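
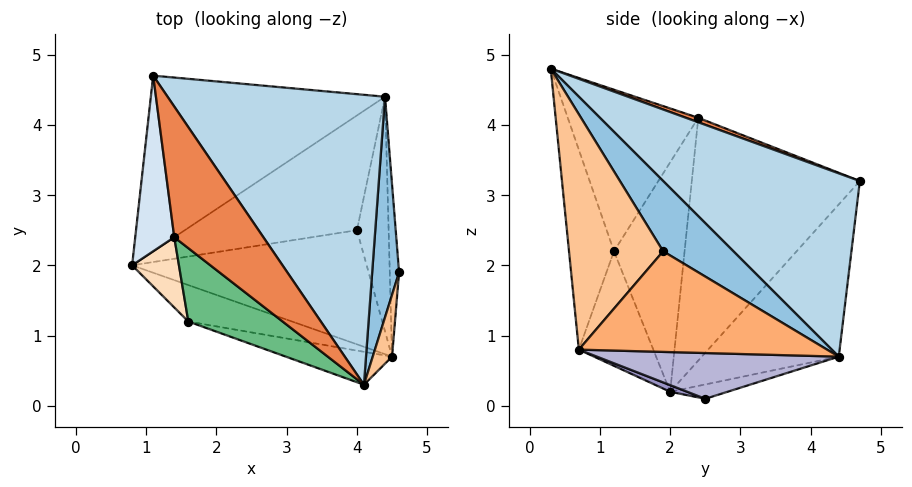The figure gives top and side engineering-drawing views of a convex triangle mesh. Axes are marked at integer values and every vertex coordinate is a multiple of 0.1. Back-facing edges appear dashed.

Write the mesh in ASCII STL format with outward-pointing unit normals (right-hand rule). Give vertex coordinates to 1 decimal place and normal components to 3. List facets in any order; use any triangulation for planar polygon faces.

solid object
 facet normal -0.387 0.704 -0.595
  outer loop
   vertex 4.4 4.4 0.7
   vertex 0.8 2.0 0.2
   vertex 1.1 4.7 3.2
  endloop
 endfacet
 facet normal 0.897 0.278 0.344
  outer loop
   vertex 4.4 4.4 0.7
   vertex 4.1 0.3 4.8
   vertex 4.6 1.9 2.2
  endloop
 endfacet
 facet normal 0.524 0.583 0.621
  outer loop
   vertex 4.4 4.4 0.7
   vertex 1.1 4.7 3.2
   vertex 4.1 0.3 4.8
  endloop
 endfacet
 facet normal -0.985 -0.067 0.158
  outer loop
   vertex 1.4 2.4 4.1
   vertex 1.1 4.7 3.2
   vertex 0.8 2.0 0.2
  endloop
 endfacet
 facet normal 0.047 0.369 0.928
  outer loop
   vertex 1.4 2.4 4.1
   vertex 4.1 0.3 4.8
   vertex 1.1 4.7 3.2
  endloop
 endfacet
 facet normal 0.995 0.024 -0.092
  outer loop
   vertex 4.5 0.7 0.8
   vertex 4.4 4.4 0.7
   vertex 4.6 1.9 2.2
  endloop
 endfacet
 facet normal 0.981 -0.176 0.081
  outer loop
   vertex 4.5 0.7 0.8
   vertex 4.6 1.9 2.2
   vertex 4.1 0.3 4.8
  endloop
 endfacet
 facet normal -0.883 -0.433 0.180
  outer loop
   vertex 1.6 1.2 2.2
   vertex 1.4 2.4 4.1
   vertex 0.8 2.0 0.2
  endloop
 endfacet
 facet normal -0.629 -0.686 0.367
  outer loop
   vertex 1.6 1.2 2.2
   vertex 4.1 0.3 4.8
   vertex 1.4 2.4 4.1
  endloop
 endfacet
 facet normal -0.283 -0.924 -0.256
  outer loop
   vertex 1.6 1.2 2.2
   vertex 0.8 2.0 0.2
   vertex 4.5 0.7 0.8
  endloop
 endfacet
 facet normal -0.224 -0.967 -0.119
  outer loop
   vertex 1.6 1.2 2.2
   vertex 4.5 0.7 0.8
   vertex 4.1 0.3 4.8
  endloop
 endfacet
 facet normal -0.079 0.315 -0.946
  outer loop
   vertex 4.0 2.5 0.1
   vertex 0.8 2.0 0.2
   vertex 4.4 4.4 0.7
  endloop
 endfacet
 facet normal 0.026 -0.356 -0.934
  outer loop
   vertex 4.0 2.5 0.1
   vertex 4.5 0.7 0.8
   vertex 0.8 2.0 0.2
  endloop
 endfacet
 facet normal 0.822 0.007 -0.570
  outer loop
   vertex 4.0 2.5 0.1
   vertex 4.4 4.4 0.7
   vertex 4.5 0.7 0.8
  endloop
 endfacet
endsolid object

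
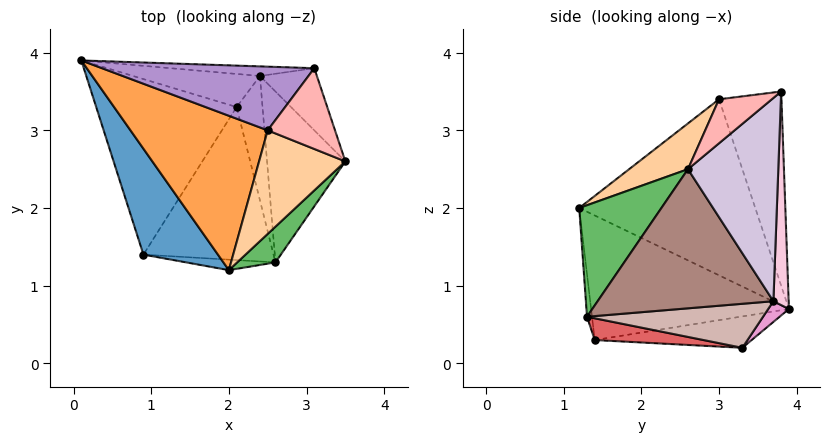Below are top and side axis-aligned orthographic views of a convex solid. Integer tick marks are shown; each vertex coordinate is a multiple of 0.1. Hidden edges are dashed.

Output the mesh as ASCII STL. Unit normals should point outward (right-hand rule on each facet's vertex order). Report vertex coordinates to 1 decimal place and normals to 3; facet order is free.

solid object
 facet normal -0.808 -0.336 0.483
  outer loop
   vertex 0.9 1.4 0.3
   vertex 2.0 1.2 2.0
   vertex 0.1 3.9 0.7
  endloop
 endfacet
 facet normal -0.217 0.086 -0.972
  outer loop
   vertex 0.9 1.4 0.3
   vertex 0.1 3.9 0.7
   vertex 2.1 3.3 0.2
  endloop
 endfacet
 facet normal -0.764 -0.251 0.595
  outer loop
   vertex 2.5 3.0 3.4
   vertex 0.1 3.9 0.7
   vertex 2.0 1.2 2.0
  endloop
 endfacet
 facet normal 0.363 -0.633 0.684
  outer loop
   vertex 2.5 3.0 3.4
   vertex 2.0 1.2 2.0
   vertex 3.5 2.6 2.5
  endloop
 endfacet
 facet normal 0.627 -0.749 0.215
  outer loop
   vertex 2.6 1.3 0.6
   vertex 3.5 2.6 2.5
   vertex 2.0 1.2 2.0
  endloop
 endfacet
 facet normal -0.043 -0.995 -0.089
  outer loop
   vertex 2.6 1.3 0.6
   vertex 2.0 1.2 2.0
   vertex 0.9 1.4 0.3
  endloop
 endfacet
 facet normal 0.163 -0.154 -0.975
  outer loop
   vertex 2.6 1.3 0.6
   vertex 0.9 1.4 0.3
   vertex 2.1 3.3 0.2
  endloop
 endfacet
 facet normal 0.487 -0.458 0.744
  outer loop
   vertex 3.1 3.8 3.5
   vertex 2.5 3.0 3.4
   vertex 3.5 2.6 2.5
  endloop
 endfacet
 facet normal -0.624 0.382 0.682
  outer loop
   vertex 3.1 3.8 3.5
   vertex 0.1 3.9 0.7
   vertex 2.5 3.0 3.4
  endloop
 endfacet
 facet normal 0.845 0.479 -0.237
  outer loop
   vertex 2.4 3.7 0.8
   vertex 3.1 3.8 3.5
   vertex 3.5 2.6 2.5
  endloop
 endfacet
 facet normal 0.866 0.113 -0.487
  outer loop
   vertex 2.4 3.7 0.8
   vertex 3.5 2.6 2.5
   vertex 2.6 1.3 0.6
  endloop
 endfacet
 facet normal 0.856 0.113 -0.504
  outer loop
   vertex 2.4 3.7 0.8
   vertex 2.6 1.3 0.6
   vertex 2.1 3.3 0.2
  endloop
 endfacet
 facet normal 0.095 0.806 -0.585
  outer loop
   vertex 2.4 3.7 0.8
   vertex 2.1 3.3 0.2
   vertex 0.1 3.9 0.7
  endloop
 endfacet
 facet normal 0.089 0.994 -0.060
  outer loop
   vertex 2.4 3.7 0.8
   vertex 0.1 3.9 0.7
   vertex 3.1 3.8 3.5
  endloop
 endfacet
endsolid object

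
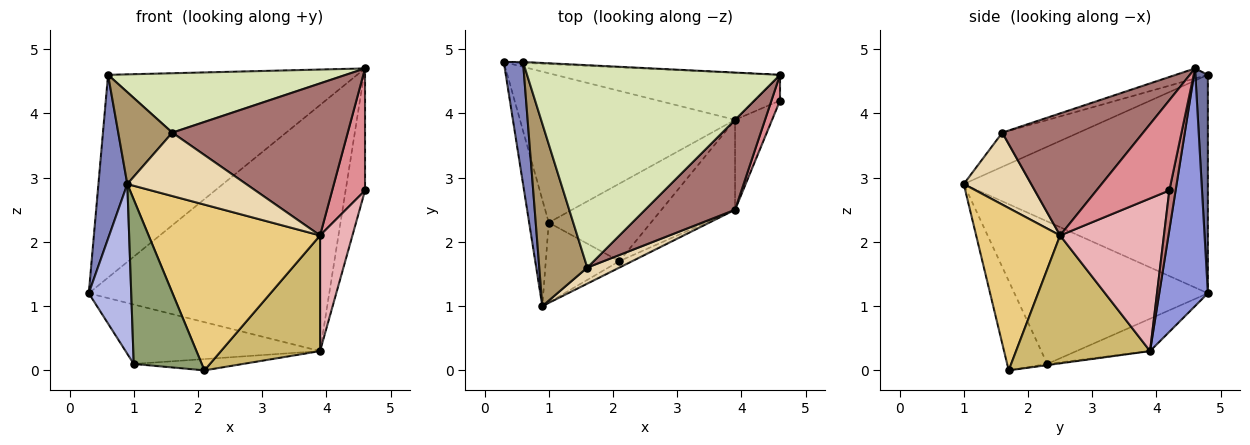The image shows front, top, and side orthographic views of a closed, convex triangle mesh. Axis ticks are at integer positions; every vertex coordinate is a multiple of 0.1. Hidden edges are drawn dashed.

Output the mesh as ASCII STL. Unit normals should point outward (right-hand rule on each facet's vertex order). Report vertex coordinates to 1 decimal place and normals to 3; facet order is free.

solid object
 facet normal 0.050 0.999 -0.004
  outer loop
   vertex 0.6 4.8 4.6
   vertex 4.6 4.6 4.7
   vertex 0.3 4.8 1.2
  endloop
 endfacet
 facet normal -0.989 -0.117 0.087
  outer loop
   vertex 0.6 4.8 4.6
   vertex 0.3 4.8 1.2
   vertex 0.9 1.0 2.9
  endloop
 endfacet
 facet normal 0.195 0.963 -0.184
  outer loop
   vertex 3.9 3.9 0.3
   vertex 0.3 4.8 1.2
   vertex 4.6 4.6 4.7
  endloop
 endfacet
 facet normal -0.968 -0.212 -0.133
  outer loop
   vertex 1.0 2.3 0.1
   vertex 0.9 1.0 2.9
   vertex 0.3 4.8 1.2
  endloop
 endfacet
 facet normal -0.469 -0.795 -0.386
  outer loop
   vertex 1.0 2.3 0.1
   vertex 2.1 1.7 0.0
   vertex 0.9 1.0 2.9
  endloop
 endfacet
 facet normal -0.139 0.366 -0.920
  outer loop
   vertex 1.0 2.3 0.1
   vertex 0.3 4.8 1.2
   vertex 3.9 3.9 0.3
  endloop
 endfacet
 facet normal -0.011 0.144 -0.989
  outer loop
   vertex 1.0 2.3 0.1
   vertex 3.9 3.9 0.3
   vertex 2.1 1.7 0.0
  endloop
 endfacet
 facet normal -0.038 -0.282 0.959
  outer loop
   vertex 1.6 1.6 3.7
   vertex 4.6 4.6 4.7
   vertex 0.6 4.8 4.6
  endloop
 endfacet
 facet normal -0.536 -0.380 0.754
  outer loop
   vertex 1.6 1.6 3.7
   vertex 0.6 4.8 4.6
   vertex 0.9 1.0 2.9
  endloop
 endfacet
 facet normal 0.730 -0.540 -0.420
  outer loop
   vertex 3.9 2.5 2.1
   vertex 2.1 1.7 0.0
   vertex 3.9 3.9 0.3
  endloop
 endfacet
 facet normal 0.440 -0.898 -0.035
  outer loop
   vertex 3.9 2.5 2.1
   vertex 0.9 1.0 2.9
   vertex 2.1 1.7 0.0
  endloop
 endfacet
 facet normal 0.482 -0.849 0.215
  outer loop
   vertex 3.9 2.5 2.1
   vertex 1.6 1.6 3.7
   vertex 0.9 1.0 2.9
  endloop
 endfacet
 facet normal 0.568 -0.708 0.419
  outer loop
   vertex 3.9 2.5 2.1
   vertex 4.6 4.6 4.7
   vertex 1.6 1.6 3.7
  endloop
 endfacet
 facet normal 0.302 0.933 -0.196
  outer loop
   vertex 4.6 4.2 2.8
   vertex 3.9 3.9 0.3
   vertex 4.6 4.6 4.7
  endloop
 endfacet
 facet normal 0.908 -0.409 0.086
  outer loop
   vertex 4.6 4.2 2.8
   vertex 4.6 4.6 4.7
   vertex 3.9 2.5 2.1
  endloop
 endfacet
 facet normal 0.930 -0.290 -0.226
  outer loop
   vertex 4.6 4.2 2.8
   vertex 3.9 2.5 2.1
   vertex 3.9 3.9 0.3
  endloop
 endfacet
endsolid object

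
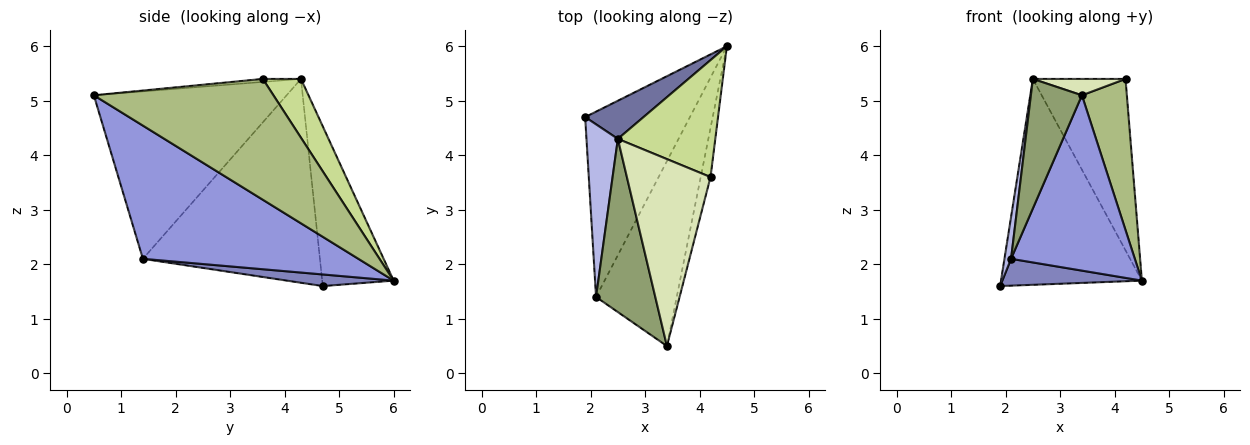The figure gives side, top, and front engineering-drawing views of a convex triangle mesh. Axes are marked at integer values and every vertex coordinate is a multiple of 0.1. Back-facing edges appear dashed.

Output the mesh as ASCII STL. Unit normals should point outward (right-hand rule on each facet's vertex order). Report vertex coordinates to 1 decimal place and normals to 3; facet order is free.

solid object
 facet normal -0.446 0.880 0.163
  outer loop
   vertex 2.5 4.3 5.4
   vertex 4.5 6.0 1.7
   vertex 1.9 4.7 1.6
  endloop
 endfacet
 facet normal 0.109 -0.142 -0.984
  outer loop
   vertex 2.1 1.4 2.1
   vertex 1.9 4.7 1.6
   vertex 4.5 6.0 1.7
  endloop
 endfacet
 facet normal 0.768 -0.441 -0.465
  outer loop
   vertex 2.1 1.4 2.1
   vertex 4.5 6.0 1.7
   vertex 3.4 0.5 5.1
  endloop
 endfacet
 facet normal -0.988 -0.037 0.152
  outer loop
   vertex 2.1 1.4 2.1
   vertex 2.5 4.3 5.4
   vertex 1.9 4.7 1.6
  endloop
 endfacet
 facet normal -0.915 -0.242 0.324
  outer loop
   vertex 2.1 1.4 2.1
   vertex 3.4 0.5 5.1
   vertex 2.5 4.3 5.4
  endloop
 endfacet
 facet normal 0.967 -0.242 -0.079
  outer loop
   vertex 4.2 3.6 5.4
   vertex 3.4 0.5 5.1
   vertex 4.5 6.0 1.7
  endloop
 endfacet
 facet normal 0.322 0.782 0.533
  outer loop
   vertex 4.2 3.6 5.4
   vertex 4.5 6.0 1.7
   vertex 2.5 4.3 5.4
  endloop
 endfacet
 facet normal -0.036 -0.087 0.996
  outer loop
   vertex 4.2 3.6 5.4
   vertex 2.5 4.3 5.4
   vertex 3.4 0.5 5.1
  endloop
 endfacet
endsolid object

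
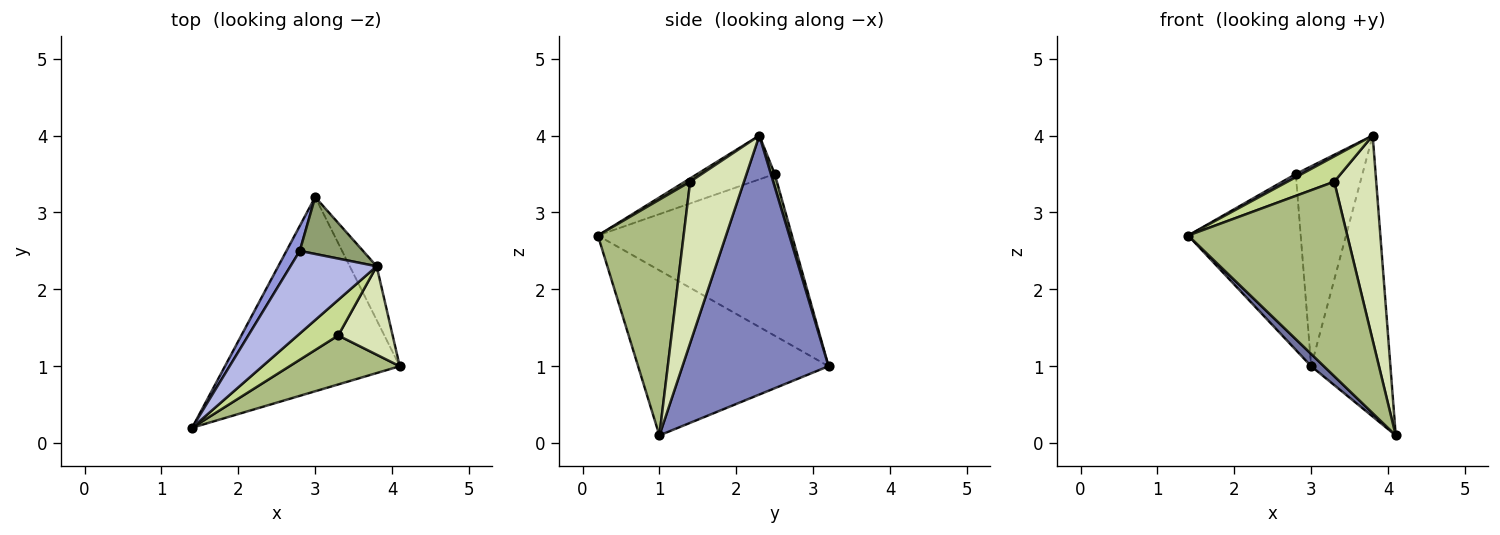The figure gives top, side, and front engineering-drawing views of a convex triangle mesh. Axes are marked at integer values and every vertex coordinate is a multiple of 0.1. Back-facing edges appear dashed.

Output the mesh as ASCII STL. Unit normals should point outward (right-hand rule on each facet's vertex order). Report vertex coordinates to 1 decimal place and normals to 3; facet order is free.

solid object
 facet normal -0.686 -0.046 -0.726
  outer loop
   vertex 3.0 3.2 1.0
   vertex 4.1 1.0 0.1
   vertex 1.4 0.2 2.7
  endloop
 endfacet
 facet normal 0.875 0.475 -0.091
  outer loop
   vertex 3.8 2.3 4.0
   vertex 4.1 1.0 0.1
   vertex 3.0 3.2 1.0
  endloop
 endfacet
 facet normal -0.863 0.500 0.071
  outer loop
   vertex 2.8 2.5 3.5
   vertex 3.0 3.2 1.0
   vertex 1.4 0.2 2.7
  endloop
 endfacet
 facet normal -0.452 -0.035 0.891
  outer loop
   vertex 2.8 2.5 3.5
   vertex 1.4 0.2 2.7
   vertex 3.8 2.3 4.0
  endloop
 endfacet
 facet normal 0.055 0.960 0.273
  outer loop
   vertex 2.8 2.5 3.5
   vertex 3.8 2.3 4.0
   vertex 3.0 3.2 1.0
  endloop
 endfacet
 facet normal 0.463 -0.859 0.216
  outer loop
   vertex 3.3 1.4 3.4
   vertex 1.4 0.2 2.7
   vertex 4.1 1.0 0.1
  endloop
 endfacet
 facet normal 0.066 -0.579 0.813
  outer loop
   vertex 3.3 1.4 3.4
   vertex 3.8 2.3 4.0
   vertex 1.4 0.2 2.7
  endloop
 endfacet
 facet normal 0.762 -0.595 0.257
  outer loop
   vertex 3.3 1.4 3.4
   vertex 4.1 1.0 0.1
   vertex 3.8 2.3 4.0
  endloop
 endfacet
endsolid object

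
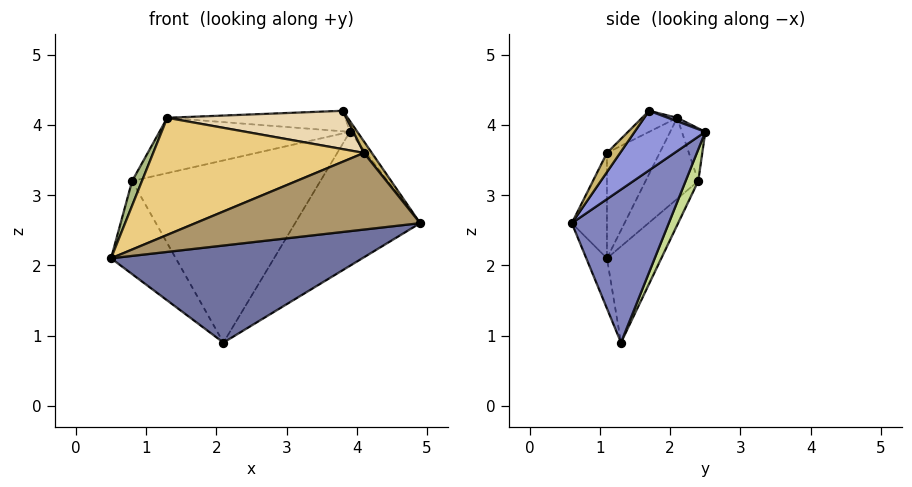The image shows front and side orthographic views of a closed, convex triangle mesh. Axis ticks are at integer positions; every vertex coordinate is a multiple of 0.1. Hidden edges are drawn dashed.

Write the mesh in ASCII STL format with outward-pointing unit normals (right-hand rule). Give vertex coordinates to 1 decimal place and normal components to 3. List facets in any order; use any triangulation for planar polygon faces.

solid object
 facet normal -0.079 -0.961 -0.266
  outer loop
   vertex 2.1 1.3 0.9
   vertex 4.9 0.6 2.6
   vertex 0.5 1.1 2.1
  endloop
 endfacet
 facet normal 0.506 0.652 -0.564
  outer loop
   vertex 2.1 1.3 0.9
   vertex 3.9 2.5 3.9
   vertex 4.9 0.6 2.6
  endloop
 endfacet
 facet normal 0.848 0.090 0.522
  outer loop
   vertex 3.8 1.7 4.2
   vertex 4.9 0.6 2.6
   vertex 3.9 2.5 3.9
  endloop
 endfacet
 facet normal 0.018 0.349 0.937
  outer loop
   vertex 3.8 1.7 4.2
   vertex 3.9 2.5 3.9
   vertex 1.3 2.1 4.1
  endloop
 endfacet
 facet normal -0.519 0.619 -0.589
  outer loop
   vertex 0.8 2.4 3.2
   vertex 2.1 1.3 0.9
   vertex 0.5 1.1 2.1
  endloop
 endfacet
 facet normal -0.884 -0.165 0.436
  outer loop
   vertex 0.8 2.4 3.2
   vertex 0.5 1.1 2.1
   vertex 1.3 2.1 4.1
  endloop
 endfacet
 facet normal 0.061 0.913 -0.402
  outer loop
   vertex 0.8 2.4 3.2
   vertex 3.9 2.5 3.9
   vertex 2.1 1.3 0.9
  endloop
 endfacet
 facet normal -0.113 0.922 0.370
  outer loop
   vertex 0.8 2.4 3.2
   vertex 1.3 2.1 4.1
   vertex 3.9 2.5 3.9
  endloop
 endfacet
 facet normal -0.145 -0.926 0.347
  outer loop
   vertex 4.1 1.1 3.6
   vertex 0.5 1.1 2.1
   vertex 4.9 0.6 2.6
  endloop
 endfacet
 facet normal 0.624 -0.374 0.686
  outer loop
   vertex 4.1 1.1 3.6
   vertex 4.9 0.6 2.6
   vertex 3.8 1.7 4.2
  endloop
 endfacet
 facet normal -0.210 -0.838 0.503
  outer loop
   vertex 4.1 1.1 3.6
   vertex 1.3 2.1 4.1
   vertex 0.5 1.1 2.1
  endloop
 endfacet
 facet normal -0.144 -0.735 0.663
  outer loop
   vertex 4.1 1.1 3.6
   vertex 3.8 1.7 4.2
   vertex 1.3 2.1 4.1
  endloop
 endfacet
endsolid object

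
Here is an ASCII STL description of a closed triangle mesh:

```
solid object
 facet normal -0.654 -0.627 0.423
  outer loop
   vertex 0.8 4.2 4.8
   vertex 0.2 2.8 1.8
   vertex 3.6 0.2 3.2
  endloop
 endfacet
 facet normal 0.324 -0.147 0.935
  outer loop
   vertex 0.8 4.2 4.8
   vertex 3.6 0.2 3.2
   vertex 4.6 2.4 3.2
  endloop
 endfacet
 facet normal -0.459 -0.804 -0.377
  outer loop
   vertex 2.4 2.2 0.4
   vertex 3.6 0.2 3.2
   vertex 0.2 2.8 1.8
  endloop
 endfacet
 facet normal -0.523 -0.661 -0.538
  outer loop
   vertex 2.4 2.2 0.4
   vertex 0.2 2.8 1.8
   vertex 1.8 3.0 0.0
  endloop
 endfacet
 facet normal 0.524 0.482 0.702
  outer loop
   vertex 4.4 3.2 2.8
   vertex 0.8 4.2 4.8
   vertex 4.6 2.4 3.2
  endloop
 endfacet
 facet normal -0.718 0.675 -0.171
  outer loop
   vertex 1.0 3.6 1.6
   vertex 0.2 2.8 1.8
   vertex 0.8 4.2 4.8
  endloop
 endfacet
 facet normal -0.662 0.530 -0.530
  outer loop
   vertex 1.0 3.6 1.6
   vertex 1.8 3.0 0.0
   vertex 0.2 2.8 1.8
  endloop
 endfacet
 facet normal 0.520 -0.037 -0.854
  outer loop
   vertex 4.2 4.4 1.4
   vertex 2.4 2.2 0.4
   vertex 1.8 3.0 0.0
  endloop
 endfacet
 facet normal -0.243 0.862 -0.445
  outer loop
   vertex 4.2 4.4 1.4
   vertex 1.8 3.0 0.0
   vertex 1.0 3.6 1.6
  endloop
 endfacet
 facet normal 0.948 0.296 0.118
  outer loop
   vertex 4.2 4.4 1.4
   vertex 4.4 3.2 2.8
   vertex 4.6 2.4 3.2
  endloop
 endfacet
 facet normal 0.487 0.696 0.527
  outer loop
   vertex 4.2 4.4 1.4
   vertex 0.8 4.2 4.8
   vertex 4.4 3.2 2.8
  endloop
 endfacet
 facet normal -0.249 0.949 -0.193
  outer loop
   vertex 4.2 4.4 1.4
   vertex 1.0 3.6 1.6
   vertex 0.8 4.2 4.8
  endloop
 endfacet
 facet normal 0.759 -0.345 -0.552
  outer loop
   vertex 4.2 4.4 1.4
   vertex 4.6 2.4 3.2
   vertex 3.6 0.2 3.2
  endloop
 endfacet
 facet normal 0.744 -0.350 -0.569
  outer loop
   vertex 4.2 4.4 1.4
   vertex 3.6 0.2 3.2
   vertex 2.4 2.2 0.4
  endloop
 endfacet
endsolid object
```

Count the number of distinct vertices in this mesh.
9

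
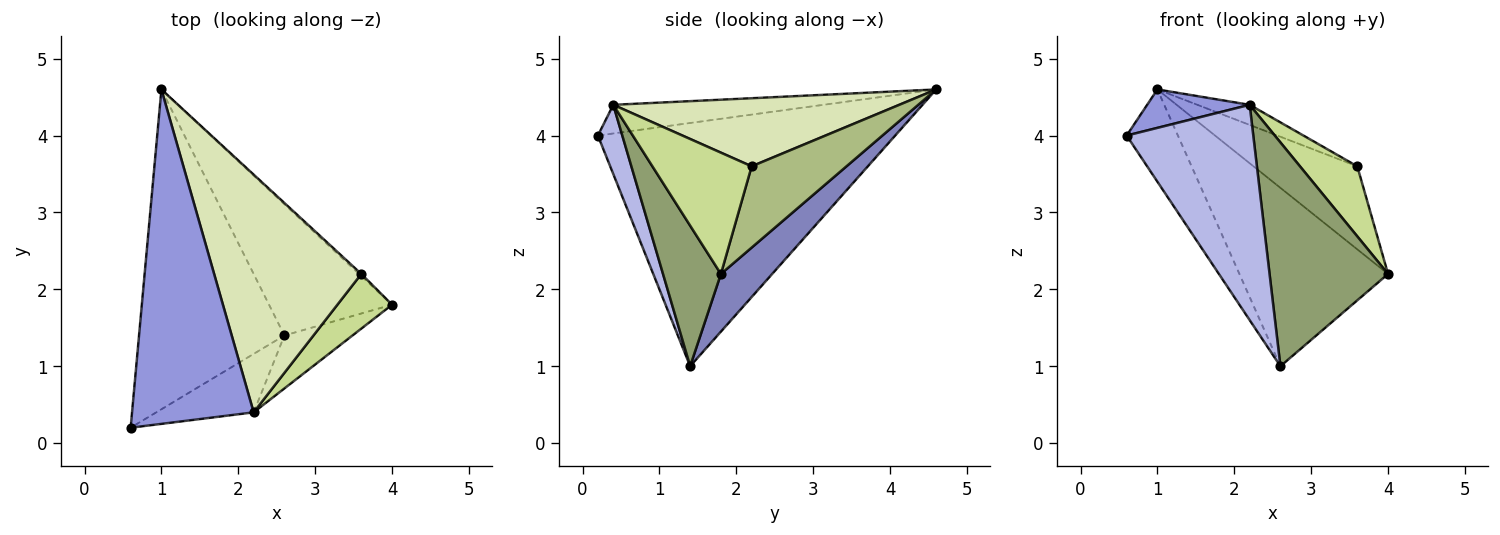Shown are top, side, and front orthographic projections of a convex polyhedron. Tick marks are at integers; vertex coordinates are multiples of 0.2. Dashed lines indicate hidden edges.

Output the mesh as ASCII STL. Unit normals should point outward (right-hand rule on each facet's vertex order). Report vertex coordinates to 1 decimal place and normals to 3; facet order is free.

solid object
 facet normal -0.849 0.146 -0.508
  outer loop
   vertex 2.6 1.4 1.0
   vertex 0.6 0.2 4.0
   vertex 1.0 4.6 4.6
  endloop
 endfacet
 facet normal 0.268 0.776 -0.571
  outer loop
   vertex 2.6 1.4 1.0
   vertex 1.0 4.6 4.6
   vertex 4.0 1.8 2.2
  endloop
 endfacet
 facet normal -0.228 -0.111 0.967
  outer loop
   vertex 2.2 0.4 4.4
   vertex 1.0 4.6 4.6
   vertex 0.6 0.2 4.0
  endloop
 endfacet
 facet normal 0.183 -0.949 -0.258
  outer loop
   vertex 2.2 0.4 4.4
   vertex 0.6 0.2 4.0
   vertex 2.6 1.4 1.0
  endloop
 endfacet
 facet normal 0.429 -0.879 -0.208
  outer loop
   vertex 2.2 0.4 4.4
   vertex 2.6 1.4 1.0
   vertex 4.0 1.8 2.2
  endloop
 endfacet
 facet normal 0.674 0.738 -0.018
  outer loop
   vertex 3.6 2.2 3.6
   vertex 4.0 1.8 2.2
   vertex 1.0 4.6 4.6
  endloop
 endfacet
 facet normal 0.807 -0.466 0.364
  outer loop
   vertex 3.6 2.2 3.6
   vertex 2.2 0.4 4.4
   vertex 4.0 1.8 2.2
  endloop
 endfacet
 facet normal 0.419 0.077 0.905
  outer loop
   vertex 3.6 2.2 3.6
   vertex 1.0 4.6 4.6
   vertex 2.2 0.4 4.4
  endloop
 endfacet
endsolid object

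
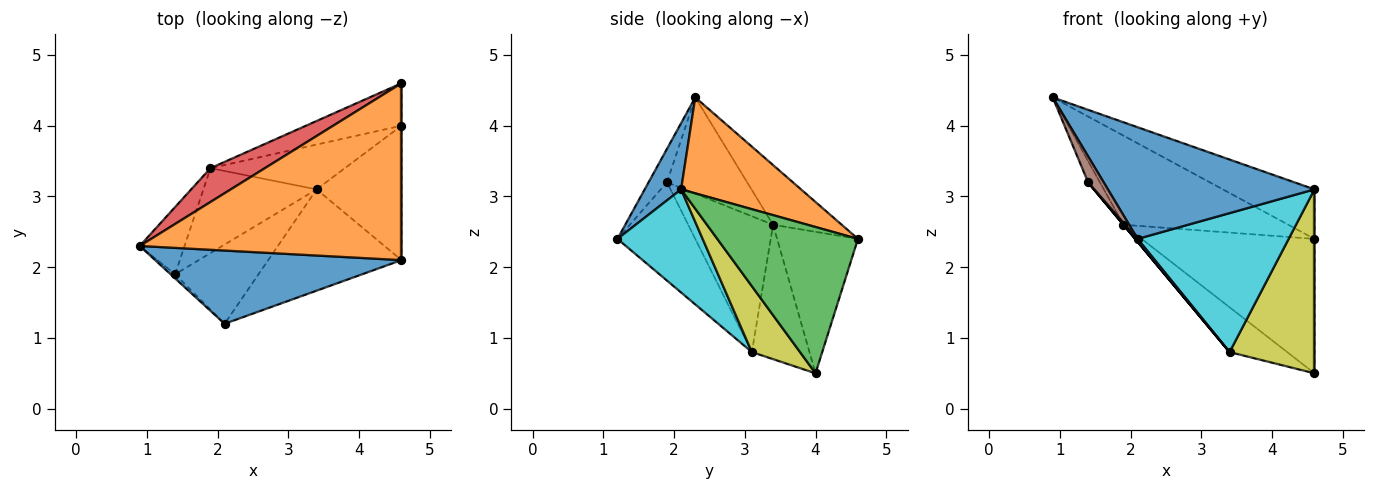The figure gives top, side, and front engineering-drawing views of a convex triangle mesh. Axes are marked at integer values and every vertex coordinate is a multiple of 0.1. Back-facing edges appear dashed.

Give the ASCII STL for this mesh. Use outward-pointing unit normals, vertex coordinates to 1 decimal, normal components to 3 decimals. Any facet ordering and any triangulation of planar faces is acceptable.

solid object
 facet normal 0.146 -0.827 0.543
  outer loop
   vertex 4.6 2.1 3.1
   vertex 0.9 2.3 4.4
   vertex 2.1 1.2 2.4
  endloop
 endfacet
 facet normal 0.333 0.254 0.908
  outer loop
   vertex 4.6 2.1 3.1
   vertex 4.6 4.6 2.4
   vertex 0.9 2.3 4.4
  endloop
 endfacet
 facet normal 1.000 0.000 0.000
  outer loop
   vertex 4.6 2.1 3.1
   vertex 4.6 4.0 0.5
   vertex 4.6 4.6 2.4
  endloop
 endfacet
 facet normal -0.363 0.871 0.331
  outer loop
   vertex 1.9 3.4 2.6
   vertex 0.9 2.3 4.4
   vertex 4.6 4.6 2.4
  endloop
 endfacet
 facet normal -0.407 0.871 -0.275
  outer loop
   vertex 1.9 3.4 2.6
   vertex 4.6 4.6 2.4
   vertex 4.6 4.0 0.5
  endloop
 endfacet
 facet normal -0.759 -0.643 -0.102
  outer loop
   vertex 1.4 1.9 3.2
   vertex 2.1 1.2 2.4
   vertex 0.9 2.3 4.4
  endloop
 endfacet
 facet normal -0.899 0.132 -0.418
  outer loop
   vertex 1.4 1.9 3.2
   vertex 0.9 2.3 4.4
   vertex 1.9 3.4 2.6
  endloop
 endfacet
 facet normal -0.577 0.577 -0.577
  outer loop
   vertex 3.4 3.1 0.8
   vertex 1.9 3.4 2.6
   vertex 4.6 4.0 0.5
  endloop
 endfacet
 facet normal 0.416 -0.734 -0.536
  outer loop
   vertex 3.4 3.1 0.8
   vertex 4.6 4.0 0.5
   vertex 4.6 2.1 3.1
  endloop
 endfacet
 facet normal 0.415 -0.735 -0.536
  outer loop
   vertex 3.4 3.1 0.8
   vertex 4.6 2.1 3.1
   vertex 2.1 1.2 2.4
  endloop
 endfacet
 facet normal -0.762 -0.023 -0.647
  outer loop
   vertex 3.4 3.1 0.8
   vertex 2.1 1.2 2.4
   vertex 1.4 1.9 3.2
  endloop
 endfacet
 facet normal -0.768 0.000 -0.640
  outer loop
   vertex 3.4 3.1 0.8
   vertex 1.4 1.9 3.2
   vertex 1.9 3.4 2.6
  endloop
 endfacet
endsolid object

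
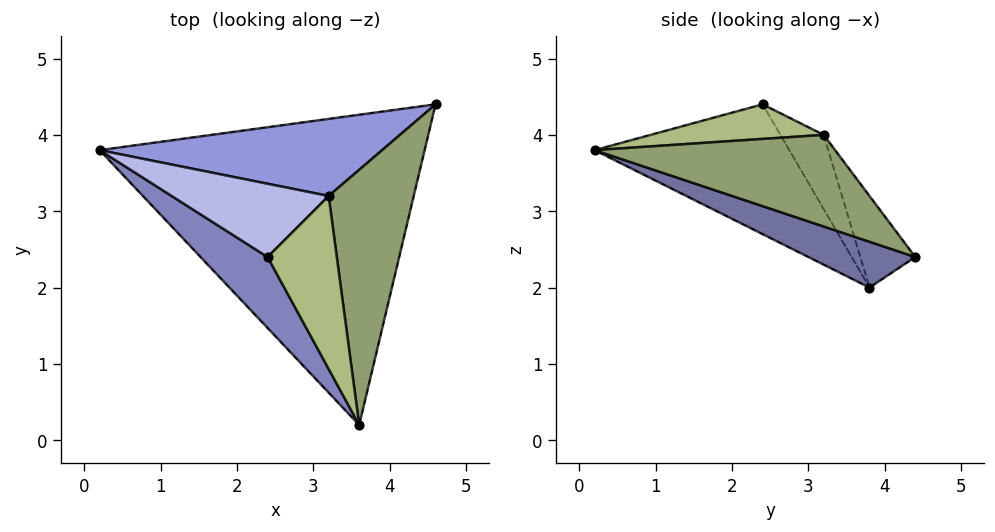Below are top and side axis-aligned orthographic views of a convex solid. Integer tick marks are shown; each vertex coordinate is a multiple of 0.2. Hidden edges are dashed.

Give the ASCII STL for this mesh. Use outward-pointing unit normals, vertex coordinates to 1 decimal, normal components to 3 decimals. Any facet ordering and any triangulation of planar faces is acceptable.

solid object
 facet normal 0.131 -0.341 -0.931
  outer loop
   vertex 3.6 0.2 3.8
   vertex 0.2 3.8 2.0
   vertex 4.6 4.4 2.4
  endloop
 endfacet
 facet normal -0.759 -0.521 0.392
  outer loop
   vertex 2.4 2.4 4.4
   vertex 0.2 3.8 2.0
   vertex 3.6 0.2 3.8
  endloop
 endfacet
 facet normal -0.161 0.852 0.498
  outer loop
   vertex 3.2 3.2 4.0
   vertex 4.6 4.4 2.4
   vertex 0.2 3.8 2.0
  endloop
 endfacet
 facet normal -0.321 0.660 0.679
  outer loop
   vertex 3.2 3.2 4.0
   vertex 0.2 3.8 2.0
   vertex 2.4 2.4 4.4
  endloop
 endfacet
 facet normal 0.732 0.052 0.680
  outer loop
   vertex 3.2 3.2 4.0
   vertex 3.6 0.2 3.8
   vertex 4.6 4.4 2.4
  endloop
 endfacet
 facet normal 0.447 0.000 0.894
  outer loop
   vertex 3.2 3.2 4.0
   vertex 2.4 2.4 4.4
   vertex 3.6 0.2 3.8
  endloop
 endfacet
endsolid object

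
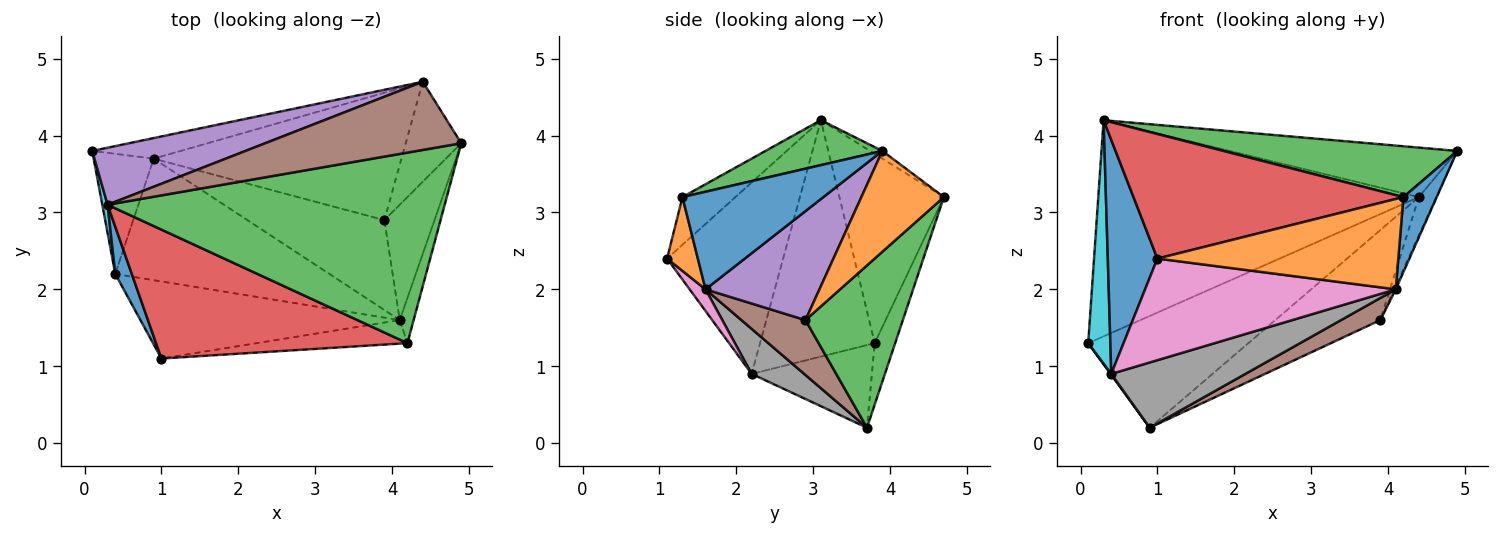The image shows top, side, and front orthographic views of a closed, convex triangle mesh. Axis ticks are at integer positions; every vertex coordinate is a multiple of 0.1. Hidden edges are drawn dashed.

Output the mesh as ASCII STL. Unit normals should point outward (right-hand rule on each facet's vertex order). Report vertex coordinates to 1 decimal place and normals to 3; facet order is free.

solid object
 facet normal 0.964 -0.228 -0.137
  outer loop
   vertex 4.2 1.3 3.2
   vertex 4.1 1.6 2.0
   vertex 4.9 3.9 3.8
  endloop
 endfacet
 facet normal 0.123 -0.960 -0.250
  outer loop
   vertex 4.2 1.3 3.2
   vertex 1.0 1.1 2.4
   vertex 4.1 1.6 2.0
  endloop
 endfacet
 facet normal 0.128 -0.256 0.958
  outer loop
   vertex 4.2 1.3 3.2
   vertex 4.9 3.9 3.8
   vertex 0.3 3.1 4.2
  endloop
 endfacet
 facet normal -0.135 -0.689 0.713
  outer loop
   vertex 4.2 1.3 3.2
   vertex 0.3 3.1 4.2
   vertex 1.0 1.1 2.4
  endloop
 endfacet
 facet normal 0.908 0.011 -0.418
  outer loop
   vertex 3.9 2.9 1.6
   vertex 4.9 3.9 3.8
   vertex 4.1 1.6 2.0
  endloop
 endfacet
 facet normal 0.363 -0.223 -0.905
  outer loop
   vertex 3.9 2.9 1.6
   vertex 4.1 1.6 2.0
   vertex 0.9 3.7 0.2
  endloop
 endfacet
 facet normal 0.050 -0.796 -0.604
  outer loop
   vertex 0.4 2.2 0.9
   vertex 4.1 1.6 2.0
   vertex 1.0 1.1 2.4
  endloop
 endfacet
 facet normal 0.182 -0.465 -0.866
  outer loop
   vertex 0.4 2.2 0.9
   vertex 0.9 3.7 0.2
   vertex 4.1 1.6 2.0
  endloop
 endfacet
 facet normal -0.809 -0.005 -0.588
  outer loop
   vertex 0.4 2.2 0.9
   vertex 0.1 3.8 1.3
   vertex 0.9 3.7 0.2
  endloop
 endfacet
 facet normal -0.982 -0.190 0.022
  outer loop
   vertex 0.4 2.2 0.9
   vertex 0.3 3.1 4.2
   vertex 0.1 3.8 1.3
  endloop
 endfacet
 facet normal -0.917 -0.392 0.079
  outer loop
   vertex 0.4 2.2 0.9
   vertex 1.0 1.1 2.4
   vertex 0.3 3.1 4.2
  endloop
 endfacet
 facet normal 0.861 0.182 -0.474
  outer loop
   vertex 4.4 4.7 3.2
   vertex 4.9 3.9 3.8
   vertex 3.9 2.9 1.6
  endloop
 endfacet
 facet normal 0.472 0.509 -0.720
  outer loop
   vertex 4.4 4.7 3.2
   vertex 3.9 2.9 1.6
   vertex 0.9 3.7 0.2
  endloop
 endfacet
 facet normal -0.125 0.976 -0.180
  outer loop
   vertex 4.4 4.7 3.2
   vertex 0.9 3.7 0.2
   vertex 0.1 3.8 1.3
  endloop
 endfacet
 facet normal -0.301 0.922 0.243
  outer loop
   vertex 4.4 4.7 3.2
   vertex 0.1 3.8 1.3
   vertex 0.3 3.1 4.2
  endloop
 endfacet
 facet normal -0.032 0.587 0.809
  outer loop
   vertex 4.4 4.7 3.2
   vertex 0.3 3.1 4.2
   vertex 4.9 3.9 3.8
  endloop
 endfacet
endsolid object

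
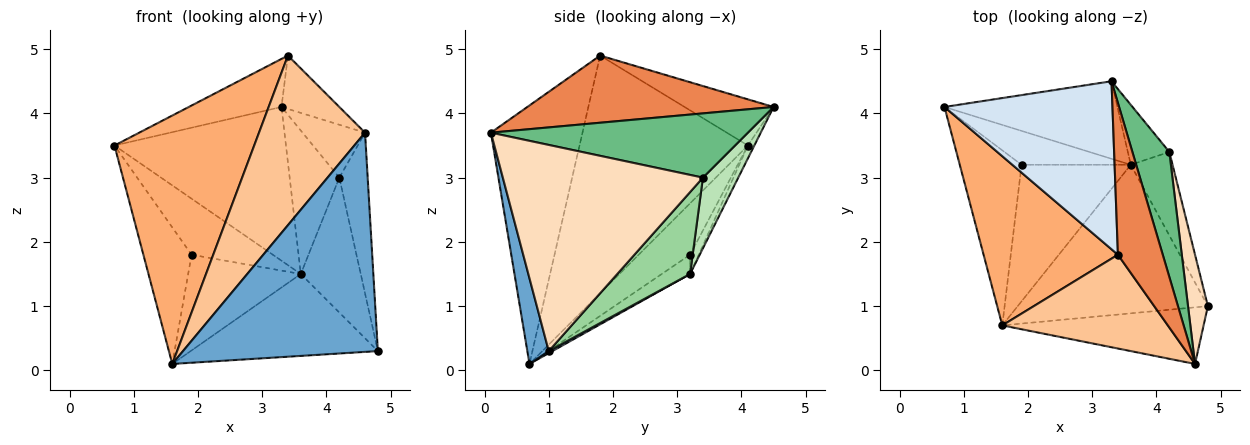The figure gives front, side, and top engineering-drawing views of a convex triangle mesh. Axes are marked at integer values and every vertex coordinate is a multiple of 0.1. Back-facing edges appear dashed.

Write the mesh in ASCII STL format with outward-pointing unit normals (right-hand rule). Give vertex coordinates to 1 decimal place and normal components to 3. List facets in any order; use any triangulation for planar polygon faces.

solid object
 facet normal 0.106 -0.963 -0.249
  outer loop
   vertex 4.6 0.1 3.7
   vertex 1.6 0.7 0.1
   vertex 4.8 1.0 0.3
  endloop
 endfacet
 facet normal 0.009 0.483 -0.876
  outer loop
   vertex 3.6 3.2 1.5
   vertex 4.8 1.0 0.3
   vertex 1.6 0.7 0.1
  endloop
 endfacet
 facet normal -0.033 0.892 -0.450
  outer loop
   vertex 3.6 3.2 1.5
   vertex 0.7 4.1 3.5
   vertex 3.3 4.5 4.1
  endloop
 endfacet
 facet normal -0.255 0.266 0.930
  outer loop
   vertex 3.4 1.8 4.9
   vertex 3.3 4.5 4.1
   vertex 0.7 4.1 3.5
  endloop
 endfacet
 facet normal 0.816 0.192 0.545
  outer loop
   vertex 3.4 1.8 4.9
   vertex 4.6 0.1 3.7
   vertex 3.3 4.5 4.1
  endloop
 endfacet
 facet normal -0.706 -0.586 0.399
  outer loop
   vertex 3.4 1.8 4.9
   vertex 0.7 4.1 3.5
   vertex 1.6 0.7 0.1
  endloop
 endfacet
 facet normal -0.603 -0.698 0.386
  outer loop
   vertex 3.4 1.8 4.9
   vertex 1.6 0.7 0.1
   vertex 4.6 0.1 3.7
  endloop
 endfacet
 facet normal 0.986 0.140 0.095
  outer loop
   vertex 4.2 3.4 3.0
   vertex 4.6 0.1 3.7
   vertex 4.8 1.0 0.3
  endloop
 endfacet
 facet normal 0.848 0.206 0.488
  outer loop
   vertex 4.2 3.4 3.0
   vertex 3.3 4.5 4.1
   vertex 4.6 0.1 3.7
  endloop
 endfacet
 facet normal 0.718 0.592 -0.366
  outer loop
   vertex 4.2 3.4 3.0
   vertex 4.8 1.0 0.3
   vertex 3.6 3.2 1.5
  endloop
 endfacet
 facet normal 0.549 0.771 -0.322
  outer loop
   vertex 4.2 3.4 3.0
   vertex 3.6 3.2 1.5
   vertex 3.3 4.5 4.1
  endloop
 endfacet
 facet normal -0.548 0.514 -0.659
  outer loop
   vertex 1.9 3.2 1.8
   vertex 1.6 0.7 0.1
   vertex 0.7 4.1 3.5
  endloop
 endfacet
 facet normal -0.091 0.852 -0.515
  outer loop
   vertex 1.9 3.2 1.8
   vertex 0.7 4.1 3.5
   vertex 3.6 3.2 1.5
  endloop
 endfacet
 facet normal -0.143 0.568 -0.810
  outer loop
   vertex 1.9 3.2 1.8
   vertex 3.6 3.2 1.5
   vertex 1.6 0.7 0.1
  endloop
 endfacet
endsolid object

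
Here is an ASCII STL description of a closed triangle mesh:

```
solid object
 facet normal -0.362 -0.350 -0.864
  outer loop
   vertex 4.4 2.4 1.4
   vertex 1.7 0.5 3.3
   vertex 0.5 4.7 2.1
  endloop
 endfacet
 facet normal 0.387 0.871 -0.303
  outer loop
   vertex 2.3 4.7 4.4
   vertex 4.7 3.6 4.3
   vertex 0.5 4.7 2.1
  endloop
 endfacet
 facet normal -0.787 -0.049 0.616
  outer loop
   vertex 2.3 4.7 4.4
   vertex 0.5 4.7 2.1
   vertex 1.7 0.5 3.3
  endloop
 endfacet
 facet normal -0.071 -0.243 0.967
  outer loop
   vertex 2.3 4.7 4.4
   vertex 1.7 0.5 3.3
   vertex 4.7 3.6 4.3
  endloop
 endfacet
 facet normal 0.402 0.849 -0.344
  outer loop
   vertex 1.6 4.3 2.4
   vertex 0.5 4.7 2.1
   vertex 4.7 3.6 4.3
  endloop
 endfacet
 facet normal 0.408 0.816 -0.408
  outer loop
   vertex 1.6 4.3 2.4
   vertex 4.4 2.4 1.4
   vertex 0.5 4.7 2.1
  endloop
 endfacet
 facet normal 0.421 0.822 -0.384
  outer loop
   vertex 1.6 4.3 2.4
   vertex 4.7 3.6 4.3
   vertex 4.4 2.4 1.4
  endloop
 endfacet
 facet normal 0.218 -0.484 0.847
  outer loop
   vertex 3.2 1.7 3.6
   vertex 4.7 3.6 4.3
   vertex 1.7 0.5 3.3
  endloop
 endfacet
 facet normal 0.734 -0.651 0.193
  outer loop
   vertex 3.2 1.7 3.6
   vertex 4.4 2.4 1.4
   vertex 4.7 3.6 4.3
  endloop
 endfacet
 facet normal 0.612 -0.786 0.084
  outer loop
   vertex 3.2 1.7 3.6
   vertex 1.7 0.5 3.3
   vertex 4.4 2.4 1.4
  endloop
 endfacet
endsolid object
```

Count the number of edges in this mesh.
15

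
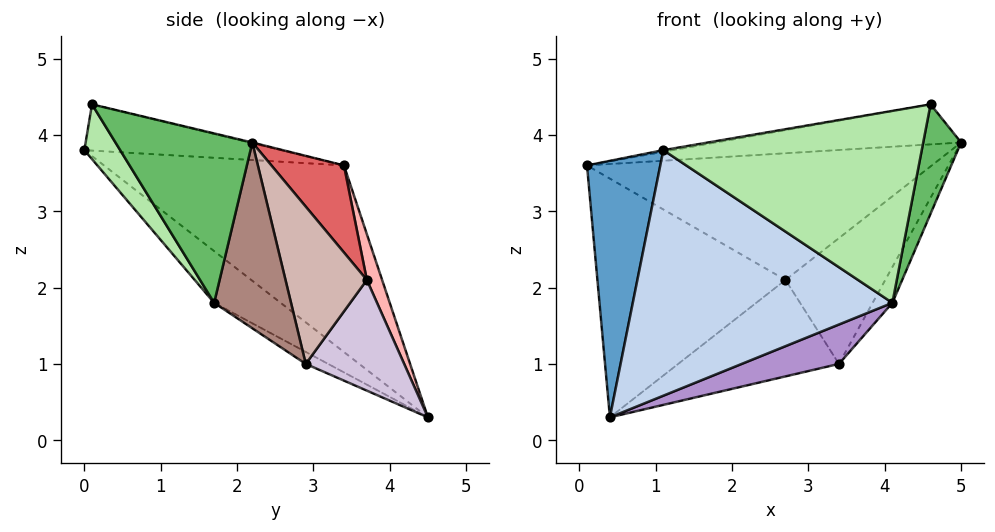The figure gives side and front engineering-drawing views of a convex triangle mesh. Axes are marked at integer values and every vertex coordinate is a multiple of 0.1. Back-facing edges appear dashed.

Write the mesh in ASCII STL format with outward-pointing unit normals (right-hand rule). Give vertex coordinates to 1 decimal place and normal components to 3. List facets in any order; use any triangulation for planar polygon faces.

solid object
 facet normal -0.941 -0.287 -0.181
  outer loop
   vertex 0.4 4.5 0.3
   vertex 1.1 0.0 3.8
   vertex 0.1 3.4 3.6
  endloop
 endfacet
 facet normal -0.159 -0.621 -0.767
  outer loop
   vertex 4.1 1.7 1.8
   vertex 1.1 0.0 3.8
   vertex 0.4 4.5 0.3
  endloop
 endfacet
 facet normal -0.003 0.232 0.973
  outer loop
   vertex 4.6 0.1 4.4
   vertex 5.0 2.2 3.9
   vertex 0.1 3.4 3.6
  endloop
 endfacet
 facet normal -0.169 0.008 0.986
  outer loop
   vertex 4.6 0.1 4.4
   vertex 0.1 3.4 3.6
   vertex 1.1 0.0 3.8
  endloop
 endfacet
 facet normal 0.910 -0.252 -0.330
  outer loop
   vertex 4.6 0.1 4.4
   vertex 4.1 1.7 1.8
   vertex 5.0 2.2 3.9
  endloop
 endfacet
 facet normal 0.116 -0.836 -0.537
  outer loop
   vertex 4.6 0.1 4.4
   vertex 1.1 0.0 3.8
   vertex 4.1 1.7 1.8
  endloop
 endfacet
 facet normal 0.180 0.857 0.484
  outer loop
   vertex 2.7 3.7 2.1
   vertex 0.1 3.4 3.6
   vertex 5.0 2.2 3.9
  endloop
 endfacet
 facet normal 0.077 0.944 0.322
  outer loop
   vertex 2.7 3.7 2.1
   vertex 0.4 4.5 0.3
   vertex 0.1 3.4 3.6
  endloop
 endfacet
 facet normal -0.139 -0.604 -0.785
  outer loop
   vertex 3.4 2.9 1.0
   vertex 4.1 1.7 1.8
   vertex 0.4 4.5 0.3
  endloop
 endfacet
 facet normal 0.502 0.820 -0.277
  outer loop
   vertex 3.4 2.9 1.0
   vertex 0.4 4.5 0.3
   vertex 2.7 3.7 2.1
  endloop
 endfacet
 facet normal 0.875 0.225 -0.429
  outer loop
   vertex 3.4 2.9 1.0
   vertex 5.0 2.2 3.9
   vertex 4.1 1.7 1.8
  endloop
 endfacet
 facet normal 0.624 0.765 -0.159
  outer loop
   vertex 3.4 2.9 1.0
   vertex 2.7 3.7 2.1
   vertex 5.0 2.2 3.9
  endloop
 endfacet
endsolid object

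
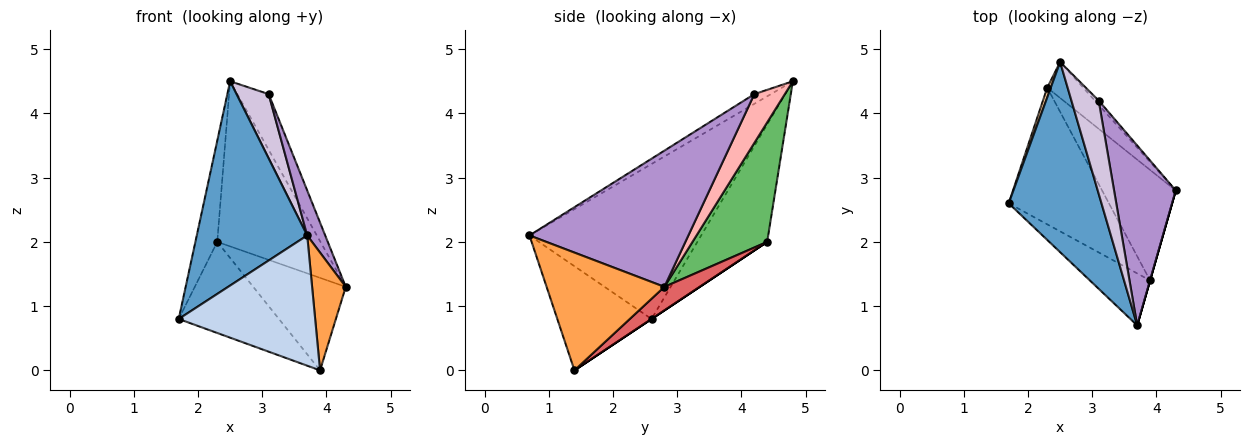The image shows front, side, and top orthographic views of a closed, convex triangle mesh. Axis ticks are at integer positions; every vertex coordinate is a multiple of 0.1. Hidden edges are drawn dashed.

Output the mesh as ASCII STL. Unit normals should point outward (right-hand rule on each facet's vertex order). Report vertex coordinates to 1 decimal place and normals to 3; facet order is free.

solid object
 facet normal -0.751 -0.483 0.450
  outer loop
   vertex 3.7 0.7 2.1
   vertex 2.5 4.8 4.5
   vertex 1.7 2.6 0.8
  endloop
 endfacet
 facet normal -0.540 -0.782 -0.312
  outer loop
   vertex 3.9 1.4 0.0
   vertex 3.7 0.7 2.1
   vertex 1.7 2.6 0.8
  endloop
 endfacet
 facet normal 0.962 -0.275 0.000
  outer loop
   vertex 3.9 1.4 0.0
   vertex 4.3 2.8 1.3
   vertex 3.7 0.7 2.1
  endloop
 endfacet
 facet normal -0.954 0.299 0.028
  outer loop
   vertex 2.3 4.4 2.0
   vertex 1.7 2.6 0.8
   vertex 2.5 4.8 4.5
  endloop
 endfacet
 facet normal 0.577 0.798 -0.174
  outer loop
   vertex 2.3 4.4 2.0
   vertex 2.5 4.8 4.5
   vertex 4.3 2.8 1.3
  endloop
 endfacet
 facet normal 0.000 0.555 -0.832
  outer loop
   vertex 2.3 4.4 2.0
   vertex 3.9 1.4 0.0
   vertex 1.7 2.6 0.8
  endloop
 endfacet
 facet normal 0.238 0.623 -0.745
  outer loop
   vertex 2.3 4.4 2.0
   vertex 4.3 2.8 1.3
   vertex 3.9 1.4 0.0
  endloop
 endfacet
 facet normal 0.697 0.715 -0.055
  outer loop
   vertex 3.1 4.2 4.3
   vertex 4.3 2.8 1.3
   vertex 2.5 4.8 4.5
  endloop
 endfacet
 facet normal 0.906 -0.103 0.410
  outer loop
   vertex 3.1 4.2 4.3
   vertex 3.7 0.7 2.1
   vertex 4.3 2.8 1.3
  endloop
 endfacet
 facet normal -0.281 -0.545 0.790
  outer loop
   vertex 3.1 4.2 4.3
   vertex 2.5 4.8 4.5
   vertex 3.7 0.7 2.1
  endloop
 endfacet
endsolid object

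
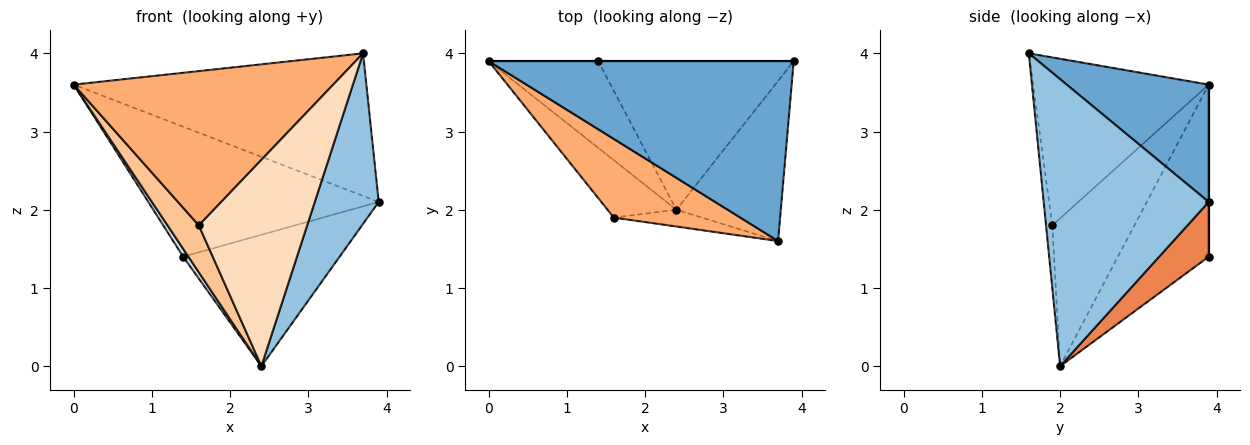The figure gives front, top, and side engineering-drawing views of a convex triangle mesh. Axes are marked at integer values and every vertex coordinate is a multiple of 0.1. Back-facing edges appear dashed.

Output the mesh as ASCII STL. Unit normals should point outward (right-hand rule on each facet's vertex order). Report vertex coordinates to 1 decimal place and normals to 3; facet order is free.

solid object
 facet normal 0.289 0.595 0.750
  outer loop
   vertex 3.7 1.6 4.0
   vertex 3.9 3.9 2.1
   vertex 0.0 3.9 3.6
  endloop
 endfacet
 facet normal 0.883 -0.342 -0.321
  outer loop
   vertex 2.4 2.0 0.0
   vertex 3.9 3.9 2.1
   vertex 3.7 1.6 4.0
  endloop
 endfacet
 facet normal 0.000 1.000 0.000
  outer loop
   vertex 1.4 3.9 1.4
   vertex 0.0 3.9 3.6
   vertex 3.9 3.9 2.1
  endloop
 endfacet
 facet normal -0.843 -0.048 -0.536
  outer loop
   vertex 1.4 3.9 1.4
   vertex 2.4 2.0 0.0
   vertex 0.0 3.9 3.6
  endloop
 endfacet
 facet normal 0.205 0.648 -0.733
  outer loop
   vertex 1.4 3.9 1.4
   vertex 3.9 3.9 2.1
   vertex 2.4 2.0 0.0
  endloop
 endfacet
 facet normal -0.516 -0.763 0.389
  outer loop
   vertex 1.6 1.9 1.8
   vertex 3.7 1.6 4.0
   vertex 0.0 3.9 3.6
  endloop
 endfacet
 facet normal -0.857 -0.326 -0.399
  outer loop
   vertex 1.6 1.9 1.8
   vertex 0.0 3.9 3.6
   vertex 2.4 2.0 0.0
  endloop
 endfacet
 facet normal -0.057 -0.995 -0.081
  outer loop
   vertex 1.6 1.9 1.8
   vertex 2.4 2.0 0.0
   vertex 3.7 1.6 4.0
  endloop
 endfacet
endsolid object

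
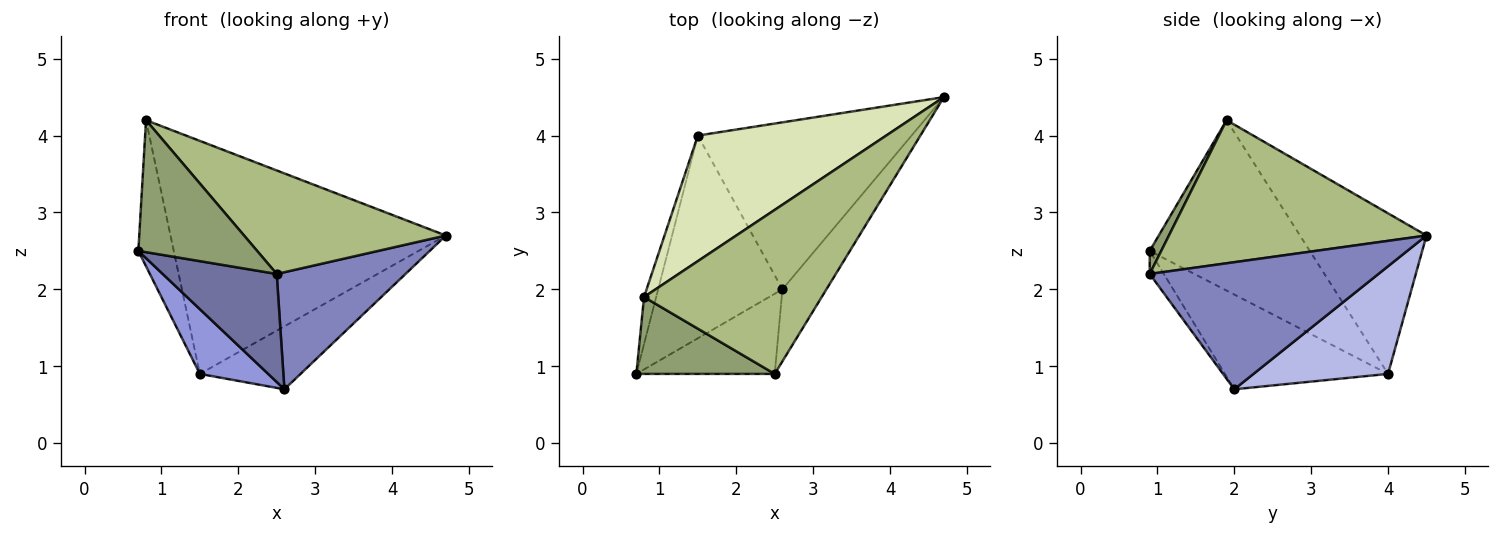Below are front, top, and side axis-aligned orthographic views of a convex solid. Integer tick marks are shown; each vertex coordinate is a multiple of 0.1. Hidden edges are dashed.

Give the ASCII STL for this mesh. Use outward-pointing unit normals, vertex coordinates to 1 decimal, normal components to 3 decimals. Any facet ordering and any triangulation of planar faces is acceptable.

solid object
 facet normal -0.099 -0.799 -0.593
  outer loop
   vertex 2.6 2.0 0.7
   vertex 2.5 0.9 2.2
   vertex 0.7 0.9 2.5
  endloop
 endfacet
 facet normal 0.834 -0.470 -0.289
  outer loop
   vertex 2.6 2.0 0.7
   vertex 4.7 4.5 2.7
   vertex 2.5 0.9 2.2
  endloop
 endfacet
 facet normal -0.588 -0.246 -0.771
  outer loop
   vertex 1.5 4.0 0.9
   vertex 2.6 2.0 0.7
   vertex 0.7 0.9 2.5
  endloop
 endfacet
 facet normal 0.426 0.319 -0.846
  outer loop
   vertex 1.5 4.0 0.9
   vertex 4.7 4.5 2.7
   vertex 2.6 2.0 0.7
  endloop
 endfacet
 facet normal 0.084 -0.861 0.502
  outer loop
   vertex 0.8 1.9 4.2
   vertex 0.7 0.9 2.5
   vertex 2.5 0.9 2.2
  endloop
 endfacet
 facet normal 0.563 -0.441 0.699
  outer loop
   vertex 0.8 1.9 4.2
   vertex 2.5 0.9 2.2
   vertex 4.7 4.5 2.7
  endloop
 endfacet
 facet normal -0.974 0.216 -0.069
  outer loop
   vertex 0.8 1.9 4.2
   vertex 1.5 4.0 0.9
   vertex 0.7 0.9 2.5
  endloop
 endfacet
 facet normal -0.375 0.816 0.440
  outer loop
   vertex 0.8 1.9 4.2
   vertex 4.7 4.5 2.7
   vertex 1.5 4.0 0.9
  endloop
 endfacet
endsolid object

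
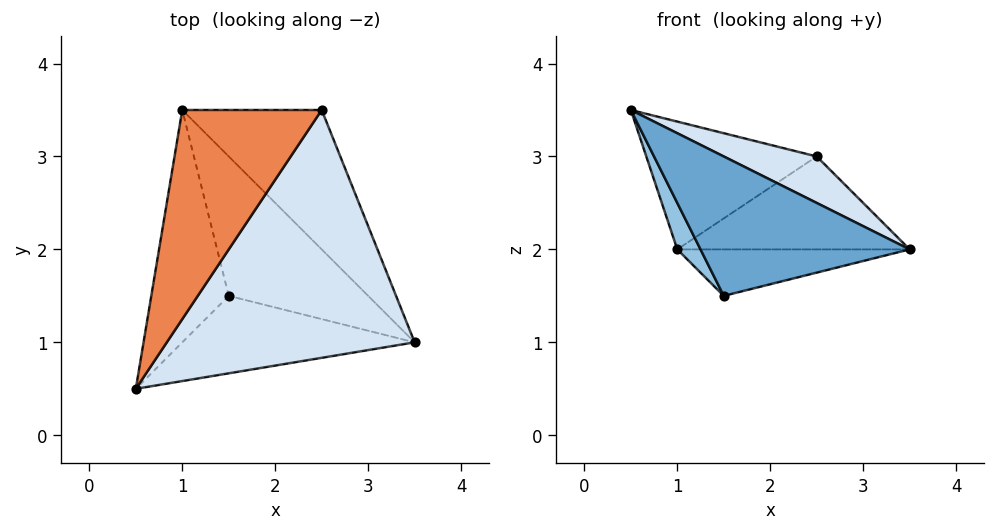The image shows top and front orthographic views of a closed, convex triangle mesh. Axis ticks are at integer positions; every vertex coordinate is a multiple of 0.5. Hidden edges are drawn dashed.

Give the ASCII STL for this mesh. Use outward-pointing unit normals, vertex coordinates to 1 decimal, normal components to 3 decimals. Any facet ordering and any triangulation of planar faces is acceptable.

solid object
 facet normal -0.097 -0.870 -0.483
  outer loop
   vertex 1.5 1.5 1.5
   vertex 3.5 1.0 2.0
   vertex 0.5 0.5 3.5
  endloop
 endfacet
 facet normal -0.870 -0.097 -0.483
  outer loop
   vertex 1.5 1.5 1.5
   vertex 0.5 0.5 3.5
   vertex 1.0 3.5 2.0
  endloop
 endfacet
 facet normal 0.302 0.302 -0.905
  outer loop
   vertex 1.5 1.5 1.5
   vertex 1.0 3.5 2.0
   vertex 3.5 1.0 2.0
  endloop
 endfacet
 facet normal 0.463 -0.163 0.871
  outer loop
   vertex 2.5 3.5 3.0
   vertex 0.5 0.5 3.5
   vertex 3.5 1.0 2.0
  endloop
 endfacet
 facet normal -0.494 0.453 0.742
  outer loop
   vertex 2.5 3.5 3.0
   vertex 1.0 3.5 2.0
   vertex 0.5 0.5 3.5
  endloop
 endfacet
 facet normal 0.485 0.485 -0.728
  outer loop
   vertex 2.5 3.5 3.0
   vertex 3.5 1.0 2.0
   vertex 1.0 3.5 2.0
  endloop
 endfacet
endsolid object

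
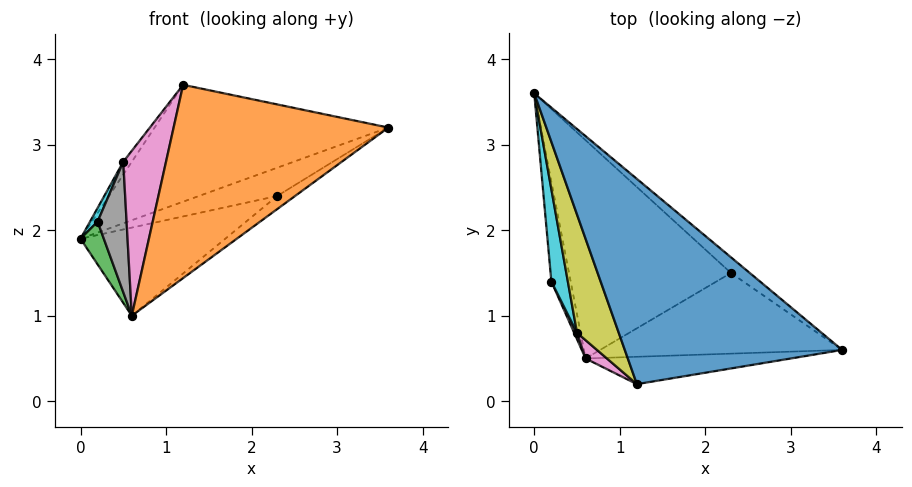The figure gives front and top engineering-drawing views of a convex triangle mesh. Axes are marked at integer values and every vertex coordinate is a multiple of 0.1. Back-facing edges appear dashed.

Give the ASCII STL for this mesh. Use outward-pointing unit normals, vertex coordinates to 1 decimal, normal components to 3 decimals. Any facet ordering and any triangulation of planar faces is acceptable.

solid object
 facet normal 0.098 0.492 0.865
  outer loop
   vertex 1.2 0.2 3.7
   vertex 3.6 0.6 3.2
   vertex 0.0 3.6 1.9
  endloop
 endfacet
 facet normal 0.135 -0.981 -0.139
  outer loop
   vertex 1.2 0.2 3.7
   vertex 0.6 0.5 1.0
   vertex 3.6 0.6 3.2
  endloop
 endfacet
 facet normal -0.960 -0.111 -0.258
  outer loop
   vertex 0.2 1.4 2.1
   vertex 0.0 3.6 1.9
   vertex 0.6 0.5 1.0
  endloop
 endfacet
 facet normal 0.671 0.649 -0.360
  outer loop
   vertex 2.3 1.5 2.4
   vertex 0.0 3.6 1.9
   vertex 3.6 0.6 3.2
  endloop
 endfacet
 facet normal 0.477 0.329 -0.815
  outer loop
   vertex 2.3 1.5 2.4
   vertex 0.6 0.5 1.0
   vertex 0.0 3.6 1.9
  endloop
 endfacet
 facet normal 0.583 0.130 -0.802
  outer loop
   vertex 2.3 1.5 2.4
   vertex 3.6 0.6 3.2
   vertex 0.6 0.5 1.0
  endloop
 endfacet
 facet normal -0.705 -0.705 0.078
  outer loop
   vertex 0.5 0.8 2.8
   vertex 0.6 0.5 1.0
   vertex 1.2 0.2 3.7
  endloop
 endfacet
 facet normal -0.904 -0.427 0.021
  outer loop
   vertex 0.5 0.8 2.8
   vertex 0.2 1.4 2.1
   vertex 0.6 0.5 1.0
  endloop
 endfacet
 facet normal -0.764 0.069 0.641
  outer loop
   vertex 0.5 0.8 2.8
   vertex 1.2 0.2 3.7
   vertex 0.0 3.6 1.9
  endloop
 endfacet
 facet normal -0.933 -0.053 0.355
  outer loop
   vertex 0.5 0.8 2.8
   vertex 0.0 3.6 1.9
   vertex 0.2 1.4 2.1
  endloop
 endfacet
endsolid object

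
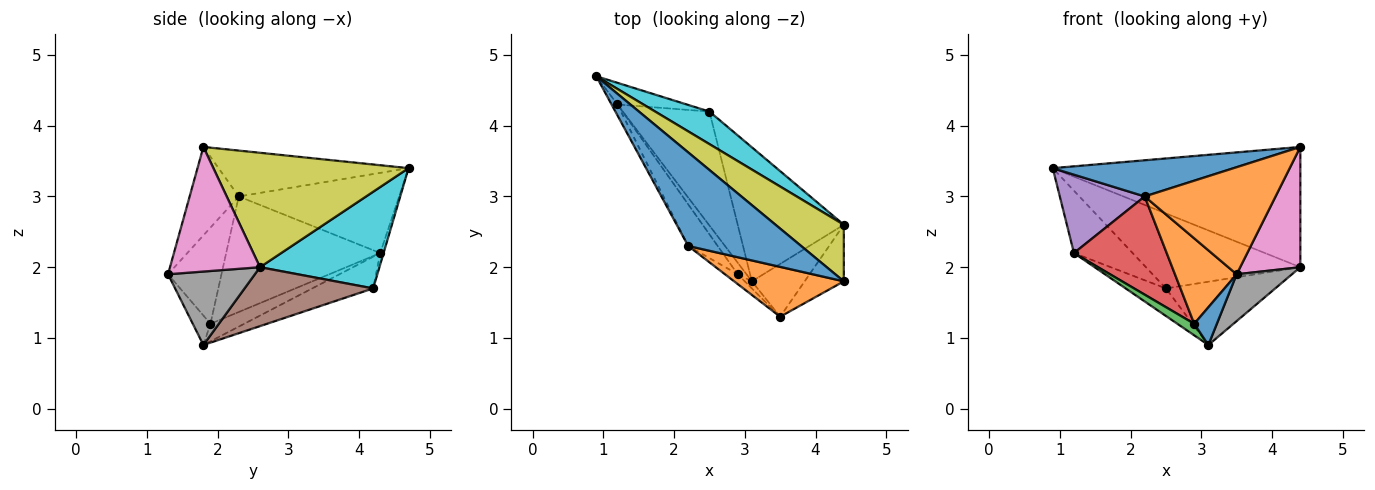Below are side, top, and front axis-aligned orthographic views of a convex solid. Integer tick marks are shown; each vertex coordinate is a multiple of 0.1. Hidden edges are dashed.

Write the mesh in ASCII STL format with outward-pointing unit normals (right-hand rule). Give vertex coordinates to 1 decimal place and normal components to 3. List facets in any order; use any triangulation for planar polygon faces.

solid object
 facet normal -0.354 -0.337 0.872
  outer loop
   vertex 2.2 2.3 3.0
   vertex 4.4 1.8 3.7
   vertex 0.9 4.7 3.4
  endloop
 endfacet
 facet normal -0.322 -0.858 0.399
  outer loop
   vertex 2.2 2.3 3.0
   vertex 3.5 1.3 1.9
   vertex 4.4 1.8 3.7
  endloop
 endfacet
 facet normal -0.054 0.943 -0.328
  outer loop
   vertex 1.2 4.3 2.2
   vertex 0.9 4.7 3.4
   vertex 2.5 4.2 1.7
  endloop
 endfacet
 facet normal -0.335 0.221 -0.916
  outer loop
   vertex 1.2 4.3 2.2
   vertex 2.5 4.2 1.7
   vertex 3.1 1.8 0.9
  endloop
 endfacet
 facet normal -0.882 -0.467 -0.065
  outer loop
   vertex 1.2 4.3 2.2
   vertex 2.2 2.3 3.0
   vertex 0.9 4.7 3.4
  endloop
 endfacet
 facet normal 0.449 0.382 -0.808
  outer loop
   vertex 4.4 2.6 2.0
   vertex 3.1 1.8 0.9
   vertex 2.5 4.2 1.7
  endloop
 endfacet
 facet normal 0.804 -0.537 -0.253
  outer loop
   vertex 4.4 2.6 2.0
   vertex 4.4 1.8 3.7
   vertex 3.5 1.3 1.9
  endloop
 endfacet
 facet normal 0.721 -0.459 -0.518
  outer loop
   vertex 4.4 2.6 2.0
   vertex 3.5 1.3 1.9
   vertex 3.1 1.8 0.9
  endloop
 endfacet
 facet normal 0.581 0.737 0.347
  outer loop
   vertex 4.4 2.6 2.0
   vertex 0.9 4.7 3.4
   vertex 4.4 1.8 3.7
  endloop
 endfacet
 facet normal 0.579 0.748 0.325
  outer loop
   vertex 4.4 2.6 2.0
   vertex 2.5 4.2 1.7
   vertex 0.9 4.7 3.4
  endloop
 endfacet
 facet normal -0.609 -0.780 -0.146
  outer loop
   vertex 2.9 1.9 1.2
   vertex 3.1 1.8 0.9
   vertex 3.5 1.3 1.9
  endloop
 endfacet
 facet normal -0.652 -0.753 -0.086
  outer loop
   vertex 2.9 1.9 1.2
   vertex 3.5 1.3 1.9
   vertex 2.2 2.3 3.0
  endloop
 endfacet
 facet normal -0.816 -0.408 -0.408
  outer loop
   vertex 2.9 1.9 1.2
   vertex 1.2 4.3 2.2
   vertex 3.1 1.8 0.9
  endloop
 endfacet
 facet normal -0.837 -0.504 -0.214
  outer loop
   vertex 2.9 1.9 1.2
   vertex 2.2 2.3 3.0
   vertex 1.2 4.3 2.2
  endloop
 endfacet
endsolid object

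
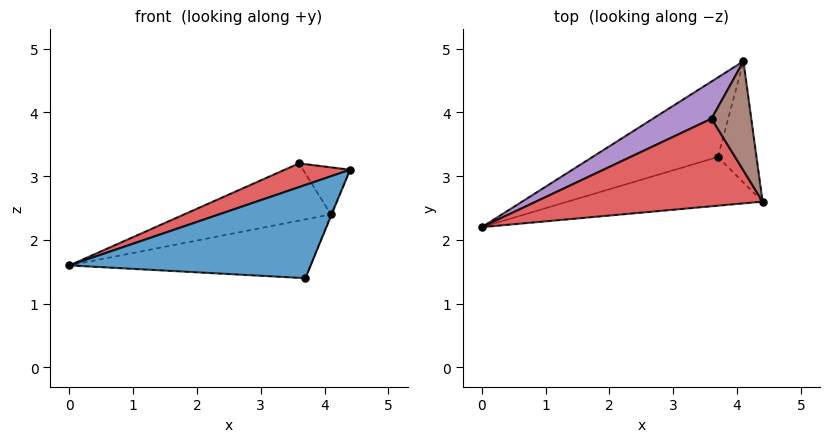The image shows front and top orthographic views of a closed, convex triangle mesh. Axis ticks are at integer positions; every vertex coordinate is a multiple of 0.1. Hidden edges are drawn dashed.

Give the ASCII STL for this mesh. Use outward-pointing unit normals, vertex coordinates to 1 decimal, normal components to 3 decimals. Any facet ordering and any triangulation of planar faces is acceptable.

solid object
 facet normal 0.232 -0.862 -0.451
  outer loop
   vertex 3.7 3.3 1.4
   vertex 4.4 2.6 3.1
   vertex 0.0 2.2 1.6
  endloop
 endfacet
 facet normal -0.215 0.581 -0.785
  outer loop
   vertex 3.7 3.3 1.4
   vertex 0.0 2.2 1.6
   vertex 4.1 4.8 2.4
  endloop
 endfacet
 facet normal 0.925 0.006 -0.379
  outer loop
   vertex 3.7 3.3 1.4
   vertex 4.1 4.8 2.4
   vertex 4.4 2.6 3.1
  endloop
 endfacet
 facet normal -0.292 -0.251 0.923
  outer loop
   vertex 3.6 3.9 3.2
   vertex 0.0 2.2 1.6
   vertex 4.4 2.6 3.1
  endloop
 endfacet
 facet normal -0.538 0.707 0.459
  outer loop
   vertex 3.6 3.9 3.2
   vertex 4.1 4.8 2.4
   vertex 0.0 2.2 1.6
  endloop
 endfacet
 facet normal 0.604 0.315 0.732
  outer loop
   vertex 3.6 3.9 3.2
   vertex 4.4 2.6 3.1
   vertex 4.1 4.8 2.4
  endloop
 endfacet
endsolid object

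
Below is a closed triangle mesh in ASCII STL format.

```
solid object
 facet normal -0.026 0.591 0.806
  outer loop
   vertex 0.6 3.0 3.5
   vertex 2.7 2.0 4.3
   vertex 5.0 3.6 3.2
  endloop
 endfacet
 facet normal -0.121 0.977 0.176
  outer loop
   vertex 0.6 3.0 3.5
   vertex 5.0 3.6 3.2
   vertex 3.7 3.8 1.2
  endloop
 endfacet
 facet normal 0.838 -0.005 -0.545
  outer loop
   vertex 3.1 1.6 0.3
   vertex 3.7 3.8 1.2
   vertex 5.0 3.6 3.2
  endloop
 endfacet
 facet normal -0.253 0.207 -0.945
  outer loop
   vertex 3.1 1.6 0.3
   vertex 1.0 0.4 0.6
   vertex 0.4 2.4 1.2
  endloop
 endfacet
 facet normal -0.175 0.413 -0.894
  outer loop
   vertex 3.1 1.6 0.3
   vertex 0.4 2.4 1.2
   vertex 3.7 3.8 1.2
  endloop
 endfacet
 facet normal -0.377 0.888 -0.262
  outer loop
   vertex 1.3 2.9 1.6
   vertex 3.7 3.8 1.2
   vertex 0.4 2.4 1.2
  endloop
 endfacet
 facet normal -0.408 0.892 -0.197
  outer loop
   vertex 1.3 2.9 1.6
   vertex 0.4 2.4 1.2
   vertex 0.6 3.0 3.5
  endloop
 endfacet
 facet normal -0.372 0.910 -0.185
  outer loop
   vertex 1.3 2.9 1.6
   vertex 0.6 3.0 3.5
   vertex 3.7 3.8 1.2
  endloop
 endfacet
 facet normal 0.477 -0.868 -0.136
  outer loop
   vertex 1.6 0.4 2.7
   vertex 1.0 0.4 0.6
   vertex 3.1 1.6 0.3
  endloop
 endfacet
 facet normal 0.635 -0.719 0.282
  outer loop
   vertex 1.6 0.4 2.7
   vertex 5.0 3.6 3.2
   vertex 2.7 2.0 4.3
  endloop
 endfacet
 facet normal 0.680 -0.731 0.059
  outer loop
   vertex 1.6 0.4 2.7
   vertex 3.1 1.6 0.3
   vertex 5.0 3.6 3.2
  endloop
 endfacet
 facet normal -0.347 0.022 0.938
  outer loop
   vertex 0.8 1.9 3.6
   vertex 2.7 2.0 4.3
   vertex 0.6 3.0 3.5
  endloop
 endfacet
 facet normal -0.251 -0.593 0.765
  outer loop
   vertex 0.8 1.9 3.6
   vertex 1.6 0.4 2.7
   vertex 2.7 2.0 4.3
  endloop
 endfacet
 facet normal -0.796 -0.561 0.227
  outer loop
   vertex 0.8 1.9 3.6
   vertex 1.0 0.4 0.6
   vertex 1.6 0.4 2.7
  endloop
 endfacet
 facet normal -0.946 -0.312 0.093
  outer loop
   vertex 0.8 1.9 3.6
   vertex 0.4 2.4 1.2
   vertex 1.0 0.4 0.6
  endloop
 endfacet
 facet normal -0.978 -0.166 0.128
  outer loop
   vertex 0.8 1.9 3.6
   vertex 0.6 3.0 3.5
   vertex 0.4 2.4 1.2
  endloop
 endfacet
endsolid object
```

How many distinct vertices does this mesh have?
10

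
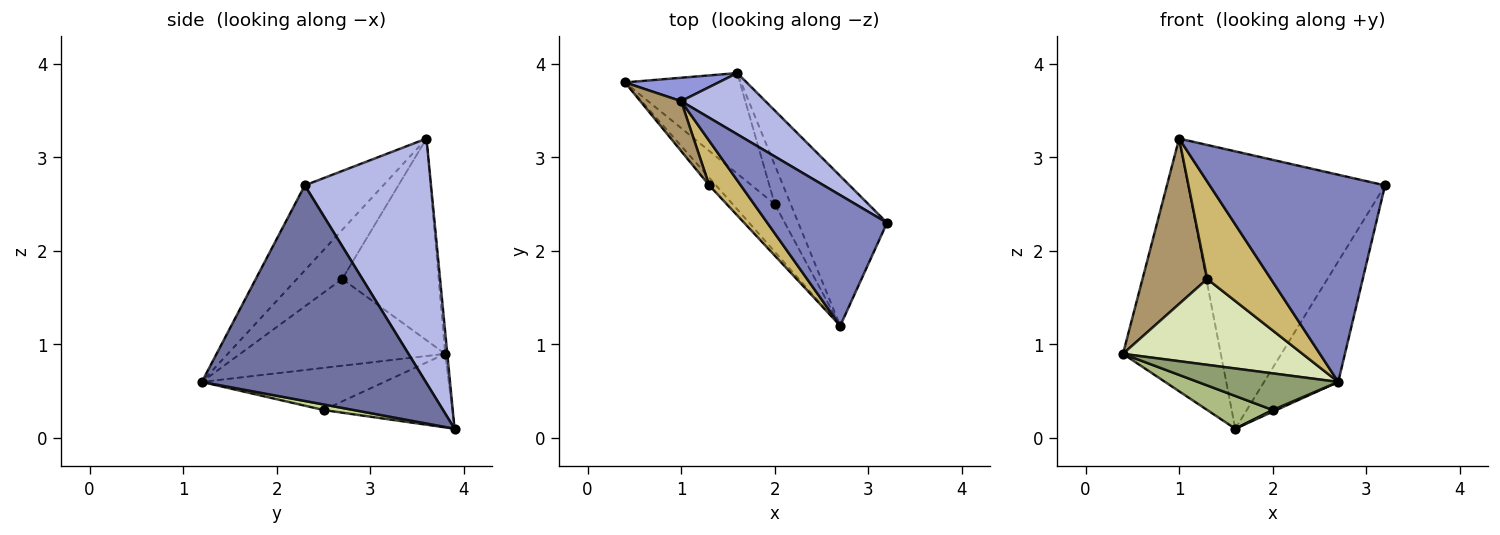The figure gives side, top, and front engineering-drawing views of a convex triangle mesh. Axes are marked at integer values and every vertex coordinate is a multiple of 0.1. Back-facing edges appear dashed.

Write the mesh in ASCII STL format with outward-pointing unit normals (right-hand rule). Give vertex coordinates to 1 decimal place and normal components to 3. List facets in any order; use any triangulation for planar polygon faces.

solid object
 facet normal 0.884 0.293 -0.364
  outer loop
   vertex 1.6 3.9 0.1
   vertex 3.2 2.3 2.7
   vertex 2.7 1.2 0.6
  endloop
 endfacet
 facet normal -0.354 -0.791 0.499
  outer loop
   vertex 1.0 3.6 3.2
   vertex 2.7 1.2 0.6
   vertex 3.2 2.3 2.7
  endloop
 endfacet
 facet normal -0.022 0.996 0.092
  outer loop
   vertex 1.0 3.6 3.2
   vertex 1.6 3.9 0.1
   vertex 0.4 3.8 0.9
  endloop
 endfacet
 facet normal 0.531 0.828 0.183
  outer loop
   vertex 1.0 3.6 3.2
   vertex 3.2 2.3 2.7
   vertex 1.6 3.9 0.1
  endloop
 endfacet
 facet normal -0.621 -0.478 -0.621
  outer loop
   vertex 2.0 2.5 0.3
   vertex 2.7 1.2 0.6
   vertex 0.4 3.8 0.9
  endloop
 endfacet
 facet normal -0.520 -0.265 -0.812
  outer loop
   vertex 2.0 2.5 0.3
   vertex 0.4 3.8 0.9
   vertex 1.6 3.9 0.1
  endloop
 endfacet
 facet normal 0.328 -0.041 -0.944
  outer loop
   vertex 2.0 2.5 0.3
   vertex 1.6 3.9 0.1
   vertex 2.7 1.2 0.6
  endloop
 endfacet
 facet normal -0.751 -0.658 -0.059
  outer loop
   vertex 1.3 2.7 1.7
   vertex 0.4 3.8 0.9
   vertex 2.7 1.2 0.6
  endloop
 endfacet
 facet normal -0.819 -0.549 0.166
  outer loop
   vertex 1.3 2.7 1.7
   vertex 1.0 3.6 3.2
   vertex 0.4 3.8 0.9
  endloop
 endfacet
 facet normal -0.543 -0.763 0.349
  outer loop
   vertex 1.3 2.7 1.7
   vertex 2.7 1.2 0.6
   vertex 1.0 3.6 3.2
  endloop
 endfacet
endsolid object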